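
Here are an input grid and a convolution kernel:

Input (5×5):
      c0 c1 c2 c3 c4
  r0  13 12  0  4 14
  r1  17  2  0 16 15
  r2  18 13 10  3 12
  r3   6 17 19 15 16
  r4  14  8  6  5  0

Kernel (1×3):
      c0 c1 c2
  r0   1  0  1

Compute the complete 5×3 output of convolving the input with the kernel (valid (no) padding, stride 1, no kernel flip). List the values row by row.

Output[0,0]: The receptive field on the input at this output position is [13 12 0]. Elementwise product with the kernel and sum: 13·1 + 0·1.

13 16 14
17 18 15
28 16 22
25 32 35
20 13 6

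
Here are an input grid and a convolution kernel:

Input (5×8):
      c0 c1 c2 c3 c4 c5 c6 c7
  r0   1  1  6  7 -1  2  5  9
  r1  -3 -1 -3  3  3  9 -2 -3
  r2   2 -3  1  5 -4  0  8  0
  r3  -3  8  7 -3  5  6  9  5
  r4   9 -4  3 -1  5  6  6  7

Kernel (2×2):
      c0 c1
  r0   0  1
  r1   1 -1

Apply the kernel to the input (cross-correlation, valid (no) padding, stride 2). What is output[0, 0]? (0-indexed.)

The receptive field on the input at this output position is [1 1 / -3 -1]. Elementwise product with the kernel and sum: 1·1 + -3·1 + -1·-1.

-1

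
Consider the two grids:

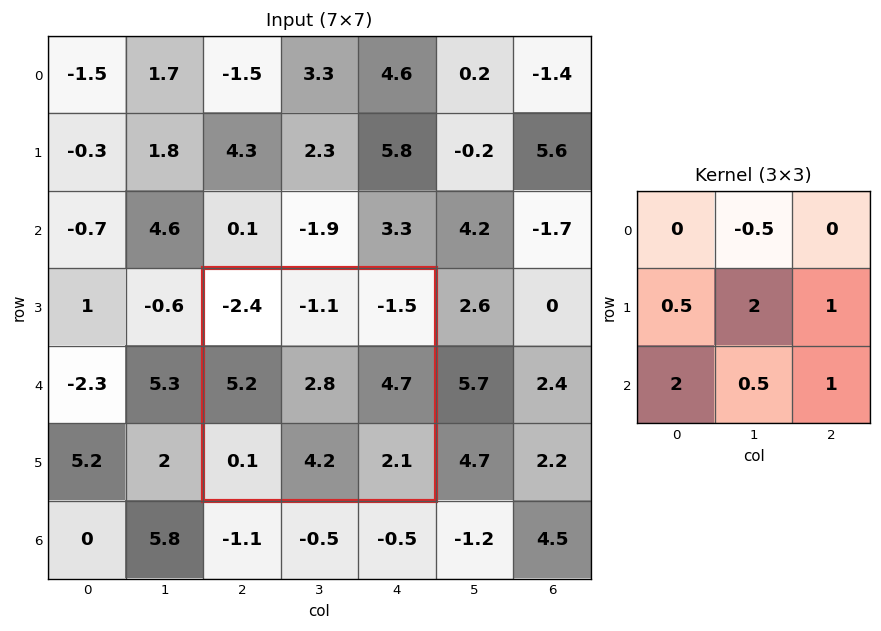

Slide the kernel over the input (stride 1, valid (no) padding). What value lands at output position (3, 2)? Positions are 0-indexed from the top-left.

The receptive field on the input at this output position is [-2.4 -1.1 -1.5 / 5.2 2.8 4.7 / 0.1 4.2 2.1]. Elementwise product with the kernel and sum: -1.1·-0.5 + 5.2·0.5 + 2.8·2 + 4.7·1 + 0.1·2 + 4.2·0.5 + 2.1·1.

17.85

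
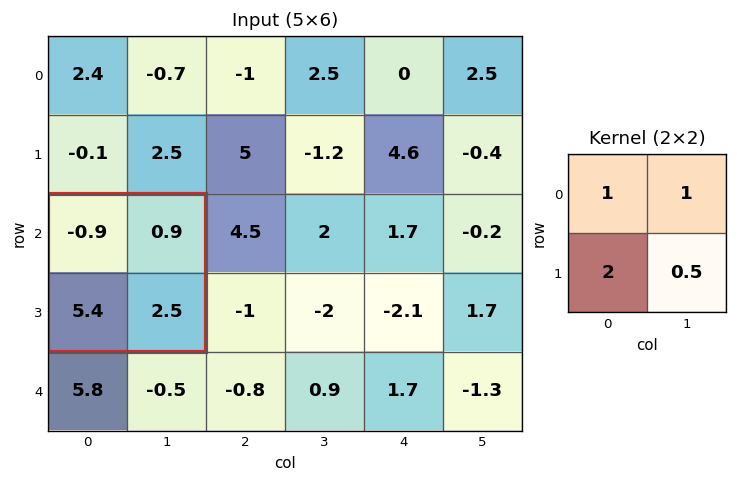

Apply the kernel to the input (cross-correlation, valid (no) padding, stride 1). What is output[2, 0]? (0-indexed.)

12.05

The receptive field on the input at this output position is [-0.9 0.9 / 5.4 2.5]. Elementwise product with the kernel and sum: -0.9·1 + 0.9·1 + 5.4·2 + 2.5·0.5.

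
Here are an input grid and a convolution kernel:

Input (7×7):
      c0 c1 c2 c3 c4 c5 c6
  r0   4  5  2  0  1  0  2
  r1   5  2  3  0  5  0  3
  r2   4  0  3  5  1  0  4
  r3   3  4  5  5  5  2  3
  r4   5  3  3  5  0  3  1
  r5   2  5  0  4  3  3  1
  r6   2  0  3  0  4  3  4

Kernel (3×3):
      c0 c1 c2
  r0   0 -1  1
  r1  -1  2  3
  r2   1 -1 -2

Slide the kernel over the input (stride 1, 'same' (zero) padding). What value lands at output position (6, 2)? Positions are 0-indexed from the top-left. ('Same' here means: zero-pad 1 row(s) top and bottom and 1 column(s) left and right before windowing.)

The receptive field on the zero-padded input at this output position is [5 0 4 / 0 3 0 / 0 0 0]. Elementwise product with the kernel and sum: 0·-1 + 4·1 + 0·-1 + 3·2 + 0·3 + 0·1 + 0·-1 + 0·-2.

10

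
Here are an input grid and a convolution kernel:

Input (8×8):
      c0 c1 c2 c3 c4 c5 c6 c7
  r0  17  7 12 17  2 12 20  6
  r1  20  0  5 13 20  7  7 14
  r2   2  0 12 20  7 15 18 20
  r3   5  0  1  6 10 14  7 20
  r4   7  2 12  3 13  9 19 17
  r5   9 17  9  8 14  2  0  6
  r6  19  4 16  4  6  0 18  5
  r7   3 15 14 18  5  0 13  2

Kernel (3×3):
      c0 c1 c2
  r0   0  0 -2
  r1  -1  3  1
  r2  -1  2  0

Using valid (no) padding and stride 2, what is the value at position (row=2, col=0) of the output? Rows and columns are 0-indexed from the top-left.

The receptive field on the input at this output position is [7 2 12 / 9 17 9 / 19 4 16]. Elementwise product with the kernel and sum: 12·-2 + 9·-1 + 17·3 + 9·1 + 19·-1 + 4·2.

16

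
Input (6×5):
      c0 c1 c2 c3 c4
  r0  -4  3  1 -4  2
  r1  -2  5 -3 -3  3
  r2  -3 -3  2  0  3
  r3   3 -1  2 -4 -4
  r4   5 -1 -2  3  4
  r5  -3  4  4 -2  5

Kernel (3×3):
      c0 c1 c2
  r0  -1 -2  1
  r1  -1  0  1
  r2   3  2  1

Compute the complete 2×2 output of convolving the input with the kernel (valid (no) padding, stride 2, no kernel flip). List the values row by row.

Output[0,0]: The receptive field on the input at this output position is [-4 3 1 / -2 5 -3 / -3 -3 2]. Elementwise product with the kernel and sum: -4·-1 + 3·-2 + 1·1 + -2·-1 + -3·1 + -3·3 + -3·2 + 2·1.
Output[0,1]: The receptive field on the input at this output position is [1 -4 2 / -3 -3 3 / 2 0 3]. Elementwise product with the kernel and sum: 1·-1 + -4·-2 + 2·1 + -3·-1 + 3·1 + 2·3 + 0·2 + 3·1.

-15 24
21 -1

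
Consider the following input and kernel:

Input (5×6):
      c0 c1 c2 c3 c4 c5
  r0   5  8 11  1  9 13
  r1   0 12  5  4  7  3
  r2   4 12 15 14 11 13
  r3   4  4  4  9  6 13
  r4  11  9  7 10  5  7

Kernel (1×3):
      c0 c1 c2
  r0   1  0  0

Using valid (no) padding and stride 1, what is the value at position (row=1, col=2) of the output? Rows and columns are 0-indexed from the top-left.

5

The receptive field on the input at this output position is [5 4 7]. Elementwise product with the kernel and sum: 5·1.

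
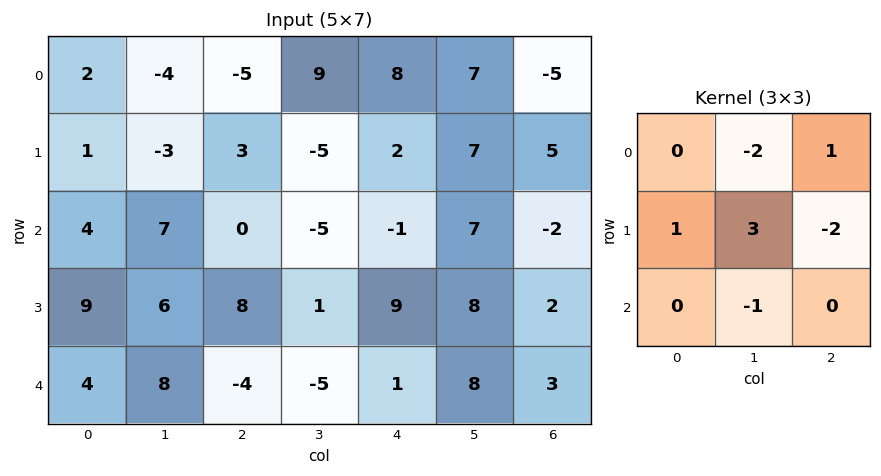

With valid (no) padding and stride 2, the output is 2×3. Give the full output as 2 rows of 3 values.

Output[0,0]: The receptive field on the input at this output position is [2 -4 -5 / 1 -3 3 / 4 7 0]. Elementwise product with the kernel and sum: -4·-2 + -5·1 + 1·1 + -3·3 + 3·-2 + 7·-1.
Output[0,1]: The receptive field on the input at this output position is [-5 9 8 / 3 -5 2 / 0 -5 -1]. Elementwise product with the kernel and sum: 9·-2 + 8·1 + 3·1 + -5·3 + 2·-2 + -5·-1.

-18 -21 -13
-11 7 5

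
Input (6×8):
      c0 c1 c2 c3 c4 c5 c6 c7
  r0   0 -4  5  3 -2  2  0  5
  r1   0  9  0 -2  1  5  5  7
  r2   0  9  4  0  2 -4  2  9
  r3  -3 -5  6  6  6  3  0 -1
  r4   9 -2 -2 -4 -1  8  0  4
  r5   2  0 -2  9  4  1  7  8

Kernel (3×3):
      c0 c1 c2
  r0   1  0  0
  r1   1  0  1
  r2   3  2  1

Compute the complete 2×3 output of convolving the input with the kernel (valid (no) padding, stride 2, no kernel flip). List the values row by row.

22 20 4
24 1 21

Output[0,0]: The receptive field on the input at this output position is [0 -4 5 / 0 9 0 / 0 9 4]. Elementwise product with the kernel and sum: 0·1 + 0·1 + 0·1 + 0·3 + 9·2 + 4·1.
Output[0,1]: The receptive field on the input at this output position is [5 3 -2 / 0 -2 1 / 4 0 2]. Elementwise product with the kernel and sum: 5·1 + 0·1 + 1·1 + 4·3 + 0·2 + 2·1.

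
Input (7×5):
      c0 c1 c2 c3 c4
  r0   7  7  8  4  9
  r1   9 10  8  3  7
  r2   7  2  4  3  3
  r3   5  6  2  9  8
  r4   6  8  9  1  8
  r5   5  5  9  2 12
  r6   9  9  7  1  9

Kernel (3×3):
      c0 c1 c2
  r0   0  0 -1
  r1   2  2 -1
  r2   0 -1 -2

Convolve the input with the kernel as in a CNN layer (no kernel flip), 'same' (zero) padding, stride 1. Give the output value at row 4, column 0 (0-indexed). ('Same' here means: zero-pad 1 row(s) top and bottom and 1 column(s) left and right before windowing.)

-17

The receptive field on the zero-padded input at this output position is [0 5 6 / 0 6 8 / 0 5 5]. Elementwise product with the kernel and sum: 6·-1 + 0·2 + 6·2 + 8·-1 + 5·-1 + 5·-2.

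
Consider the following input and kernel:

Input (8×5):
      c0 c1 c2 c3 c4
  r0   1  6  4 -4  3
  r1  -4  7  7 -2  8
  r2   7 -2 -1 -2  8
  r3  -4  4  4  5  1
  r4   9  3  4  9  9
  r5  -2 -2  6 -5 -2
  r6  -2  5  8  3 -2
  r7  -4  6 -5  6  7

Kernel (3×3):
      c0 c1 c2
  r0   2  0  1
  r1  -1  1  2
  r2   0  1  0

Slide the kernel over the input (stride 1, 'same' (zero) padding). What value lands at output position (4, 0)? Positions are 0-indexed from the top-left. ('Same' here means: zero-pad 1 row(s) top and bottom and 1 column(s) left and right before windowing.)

The receptive field on the zero-padded input at this output position is [0 -4 4 / 0 9 3 / 0 -2 -2]. Elementwise product with the kernel and sum: 0·2 + 4·1 + 0·-1 + 9·1 + 3·2 + -2·1.

17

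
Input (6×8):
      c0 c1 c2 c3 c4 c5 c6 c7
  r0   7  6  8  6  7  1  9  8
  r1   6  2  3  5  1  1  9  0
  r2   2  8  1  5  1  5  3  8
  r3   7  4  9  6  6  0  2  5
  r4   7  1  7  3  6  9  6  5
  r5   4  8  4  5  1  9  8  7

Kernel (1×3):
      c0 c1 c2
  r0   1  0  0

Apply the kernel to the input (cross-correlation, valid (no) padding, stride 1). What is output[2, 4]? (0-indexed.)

The receptive field on the input at this output position is [1 5 3]. Elementwise product with the kernel and sum: 1·1.

1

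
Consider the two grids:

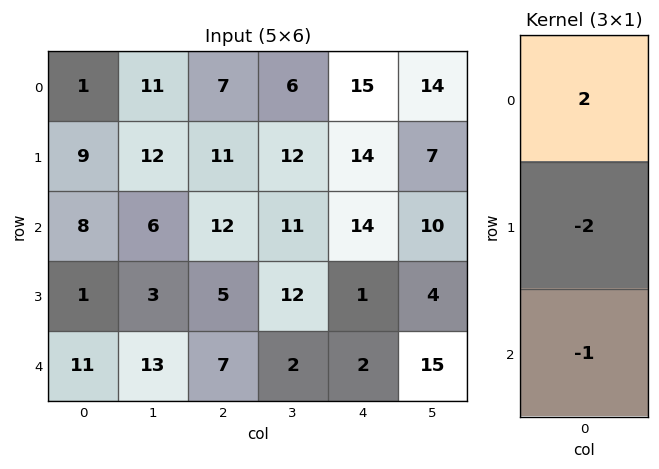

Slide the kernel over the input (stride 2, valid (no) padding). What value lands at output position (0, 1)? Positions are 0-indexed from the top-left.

-20

The receptive field on the input at this output position is [7 / 11 / 12]. Elementwise product with the kernel and sum: 7·2 + 11·-2 + 12·-1.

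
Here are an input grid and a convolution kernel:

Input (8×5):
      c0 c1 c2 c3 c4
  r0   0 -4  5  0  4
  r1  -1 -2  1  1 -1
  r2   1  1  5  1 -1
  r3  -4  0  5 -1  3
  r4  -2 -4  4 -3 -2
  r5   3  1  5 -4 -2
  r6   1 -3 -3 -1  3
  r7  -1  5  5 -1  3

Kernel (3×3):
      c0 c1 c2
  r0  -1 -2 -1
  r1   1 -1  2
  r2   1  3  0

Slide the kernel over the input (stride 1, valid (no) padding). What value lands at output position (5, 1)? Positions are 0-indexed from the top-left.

11

The receptive field on the input at this output position is [1 5 -4 / -3 -3 -1 / 5 5 -1]. Elementwise product with the kernel and sum: 1·-1 + 5·-2 + -4·-1 + -3·1 + -3·-1 + -1·2 + 5·1 + 5·3.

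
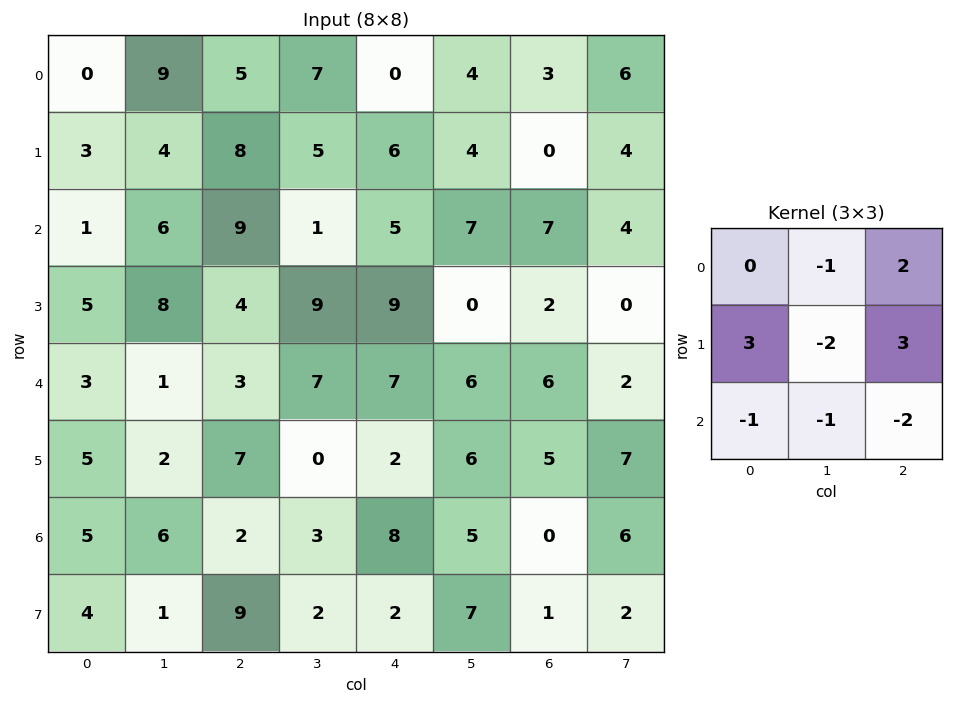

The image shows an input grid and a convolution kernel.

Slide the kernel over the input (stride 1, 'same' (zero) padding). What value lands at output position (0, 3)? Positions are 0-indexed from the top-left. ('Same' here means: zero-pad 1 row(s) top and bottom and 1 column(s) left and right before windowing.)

-24

The receptive field on the zero-padded input at this output position is [0 0 0 / 5 7 0 / 8 5 6]. Elementwise product with the kernel and sum: 0·-1 + 0·2 + 5·3 + 7·-2 + 0·3 + 8·-1 + 5·-1 + 6·-2.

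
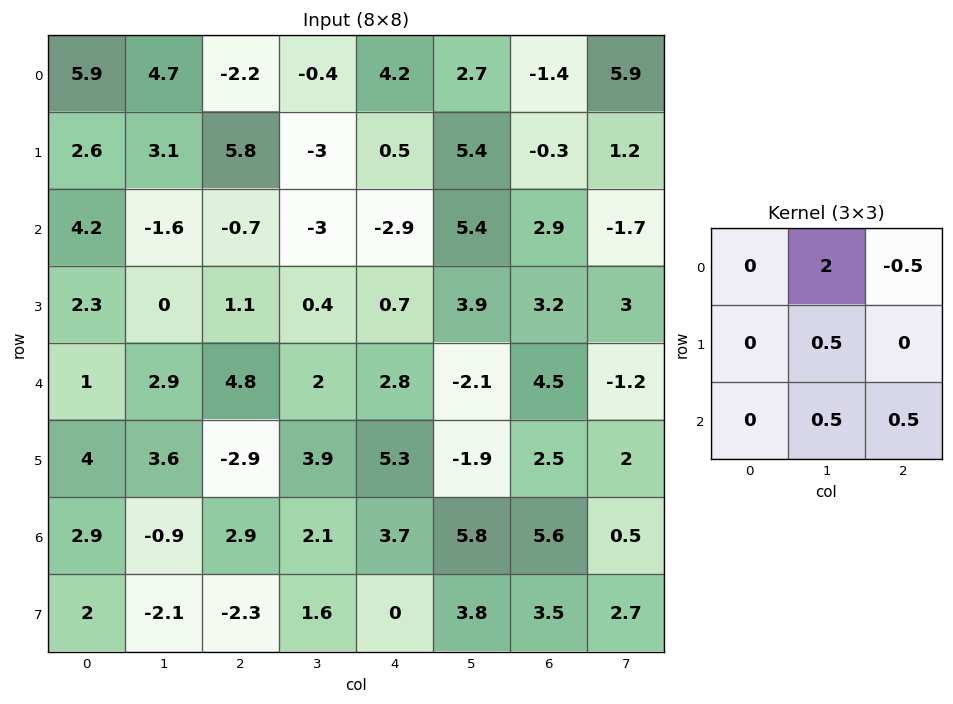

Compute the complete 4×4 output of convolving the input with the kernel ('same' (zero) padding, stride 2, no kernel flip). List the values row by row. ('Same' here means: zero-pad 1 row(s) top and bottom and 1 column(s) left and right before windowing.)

Output[0,0]: The receptive field on the zero-padded input at this output position is [0 0 0 / 0 5.9 4.7 / 0 2.6 3.1]. Elementwise product with the kernel and sum: 0·2 + 0·-0.5 + 5.9·0.5 + 2.6·0.5 + 3.1·0.5.
Output[0,1]: The receptive field on the zero-padded input at this output position is [0 0 0 / 4.7 -2.2 -0.4 / 3.1 5.8 -3]. Elementwise product with the kernel and sum: 0·2 + 0·-0.5 + -2.2·0.5 + 5.8·0.5 + -3·0.5.

5.8 0.3 5.05 -0.25
6.9 13.5 -0.85 3.35
8.9 4.9 2.55 9.4
7.6 -6.65 15.3 9.9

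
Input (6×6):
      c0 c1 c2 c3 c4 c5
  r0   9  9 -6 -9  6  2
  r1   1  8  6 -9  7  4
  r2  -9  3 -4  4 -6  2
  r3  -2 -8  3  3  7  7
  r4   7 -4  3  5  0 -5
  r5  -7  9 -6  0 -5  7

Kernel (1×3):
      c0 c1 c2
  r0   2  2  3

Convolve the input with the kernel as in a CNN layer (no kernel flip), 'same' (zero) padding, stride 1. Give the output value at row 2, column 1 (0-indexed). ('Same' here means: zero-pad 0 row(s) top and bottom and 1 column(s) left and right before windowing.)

-24

The receptive field on the zero-padded input at this output position is [-9 3 -4]. Elementwise product with the kernel and sum: -9·2 + 3·2 + -4·3.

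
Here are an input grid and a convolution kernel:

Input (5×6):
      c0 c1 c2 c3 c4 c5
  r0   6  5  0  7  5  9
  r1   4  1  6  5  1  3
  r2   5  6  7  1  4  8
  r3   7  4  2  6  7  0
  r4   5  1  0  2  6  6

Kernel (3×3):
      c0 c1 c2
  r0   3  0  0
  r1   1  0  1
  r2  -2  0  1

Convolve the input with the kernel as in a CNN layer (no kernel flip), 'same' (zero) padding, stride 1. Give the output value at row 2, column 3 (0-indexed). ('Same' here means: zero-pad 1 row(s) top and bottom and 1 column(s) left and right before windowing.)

32

The receptive field on the zero-padded input at this output position is [6 5 1 / 7 1 4 / 2 6 7]. Elementwise product with the kernel and sum: 6·3 + 7·1 + 4·1 + 2·-2 + 7·1.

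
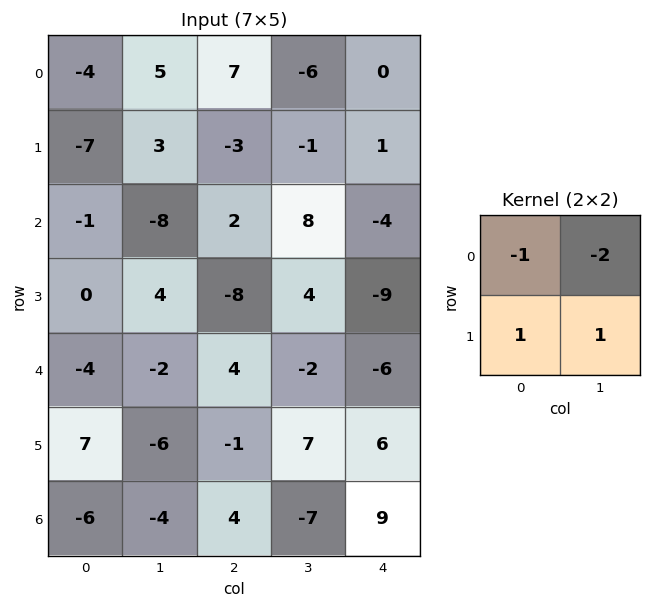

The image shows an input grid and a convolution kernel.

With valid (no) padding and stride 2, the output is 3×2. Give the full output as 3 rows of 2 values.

Output[0,0]: The receptive field on the input at this output position is [-4 5 / -7 3]. Elementwise product with the kernel and sum: -4·-1 + 5·-2 + -7·1 + 3·1.
Output[0,1]: The receptive field on the input at this output position is [7 -6 / -3 -1]. Elementwise product with the kernel and sum: 7·-1 + -6·-2 + -3·1 + -1·1.

-10 1
21 -22
9 6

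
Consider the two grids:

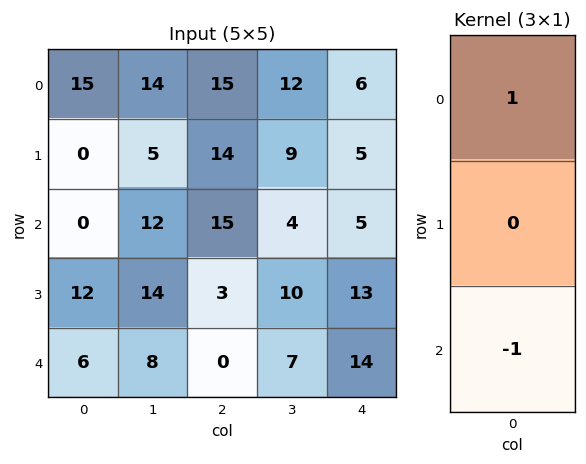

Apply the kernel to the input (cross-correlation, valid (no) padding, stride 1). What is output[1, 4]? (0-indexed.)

-8

The receptive field on the input at this output position is [5 / 5 / 13]. Elementwise product with the kernel and sum: 5·1 + 13·-1.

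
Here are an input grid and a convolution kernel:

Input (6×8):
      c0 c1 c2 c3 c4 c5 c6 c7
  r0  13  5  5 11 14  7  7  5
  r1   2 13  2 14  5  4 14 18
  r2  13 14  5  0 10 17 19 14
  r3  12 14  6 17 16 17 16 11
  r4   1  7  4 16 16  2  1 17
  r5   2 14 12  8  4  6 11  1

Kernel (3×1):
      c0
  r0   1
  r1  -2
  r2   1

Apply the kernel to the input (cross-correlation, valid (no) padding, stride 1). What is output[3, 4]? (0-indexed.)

-12

The receptive field on the input at this output position is [16 / 16 / 4]. Elementwise product with the kernel and sum: 16·1 + 16·-2 + 4·1.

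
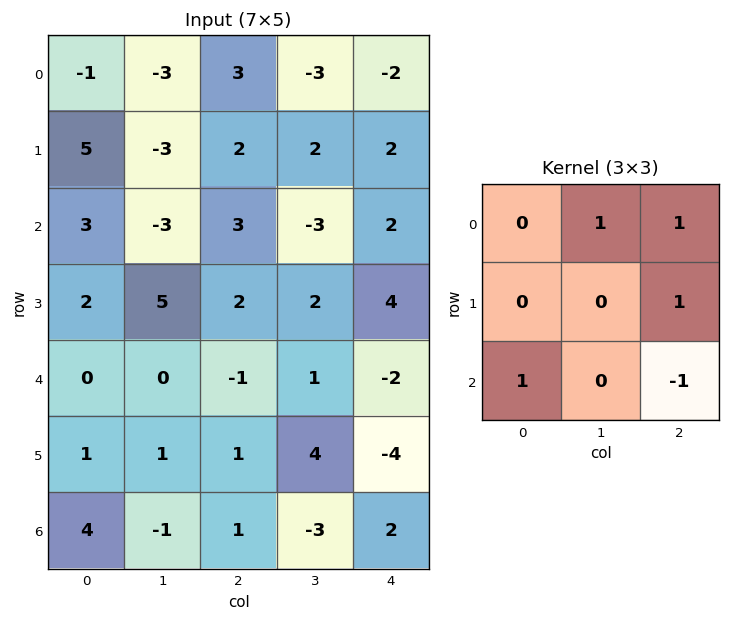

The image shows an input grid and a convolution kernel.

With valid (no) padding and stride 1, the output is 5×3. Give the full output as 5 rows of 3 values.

Output[0,0]: The receptive field on the input at this output position is [-1 -3 3 / 5 -3 2 / 3 -3 3]. Elementwise product with the kernel and sum: -3·1 + 3·1 + 2·1 + 3·1 + 3·-1.
Output[0,1]: The receptive field on the input at this output position is [-3 3 -3 / -3 2 2 / -3 3 -3]. Elementwise product with the kernel and sum: 3·1 + -3·1 + 2·1 + -3·1 + -3·-1.

2 2 -2
2 4 4
3 1 4
6 2 9
3 6 -6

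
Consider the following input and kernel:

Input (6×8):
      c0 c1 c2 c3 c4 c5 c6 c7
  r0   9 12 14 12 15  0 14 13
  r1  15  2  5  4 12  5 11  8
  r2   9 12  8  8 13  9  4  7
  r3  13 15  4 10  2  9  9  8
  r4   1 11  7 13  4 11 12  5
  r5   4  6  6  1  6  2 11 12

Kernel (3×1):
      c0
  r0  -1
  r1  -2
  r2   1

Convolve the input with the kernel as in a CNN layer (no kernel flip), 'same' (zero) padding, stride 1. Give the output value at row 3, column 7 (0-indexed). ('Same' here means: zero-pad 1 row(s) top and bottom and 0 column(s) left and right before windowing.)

The receptive field on the zero-padded input at this output position is [7 / 8 / 5]. Elementwise product with the kernel and sum: 7·-1 + 8·-2 + 5·1.

-18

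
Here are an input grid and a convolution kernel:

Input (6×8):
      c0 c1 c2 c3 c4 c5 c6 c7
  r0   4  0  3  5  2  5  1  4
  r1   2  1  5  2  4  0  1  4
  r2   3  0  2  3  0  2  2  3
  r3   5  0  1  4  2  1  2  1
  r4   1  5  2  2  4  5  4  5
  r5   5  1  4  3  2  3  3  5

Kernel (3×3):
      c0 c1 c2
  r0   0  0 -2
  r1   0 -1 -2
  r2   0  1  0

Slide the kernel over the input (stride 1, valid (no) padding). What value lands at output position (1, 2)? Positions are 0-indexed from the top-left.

The receptive field on the input at this output position is [5 2 4 / 2 3 0 / 1 4 2]. Elementwise product with the kernel and sum: 4·-2 + 3·-1 + 0·-2 + 4·1.

-7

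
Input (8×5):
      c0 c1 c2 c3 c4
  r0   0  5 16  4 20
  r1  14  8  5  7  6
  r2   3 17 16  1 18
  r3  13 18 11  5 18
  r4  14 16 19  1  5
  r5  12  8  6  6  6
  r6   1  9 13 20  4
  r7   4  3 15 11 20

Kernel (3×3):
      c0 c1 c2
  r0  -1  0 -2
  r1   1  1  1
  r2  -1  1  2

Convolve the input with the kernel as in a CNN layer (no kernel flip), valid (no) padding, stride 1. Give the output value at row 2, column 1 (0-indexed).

20

The receptive field on the input at this output position is [17 16 1 / 18 11 5 / 16 19 1]. Elementwise product with the kernel and sum: 17·-1 + 1·-2 + 18·1 + 11·1 + 5·1 + 16·-1 + 19·1 + 1·2.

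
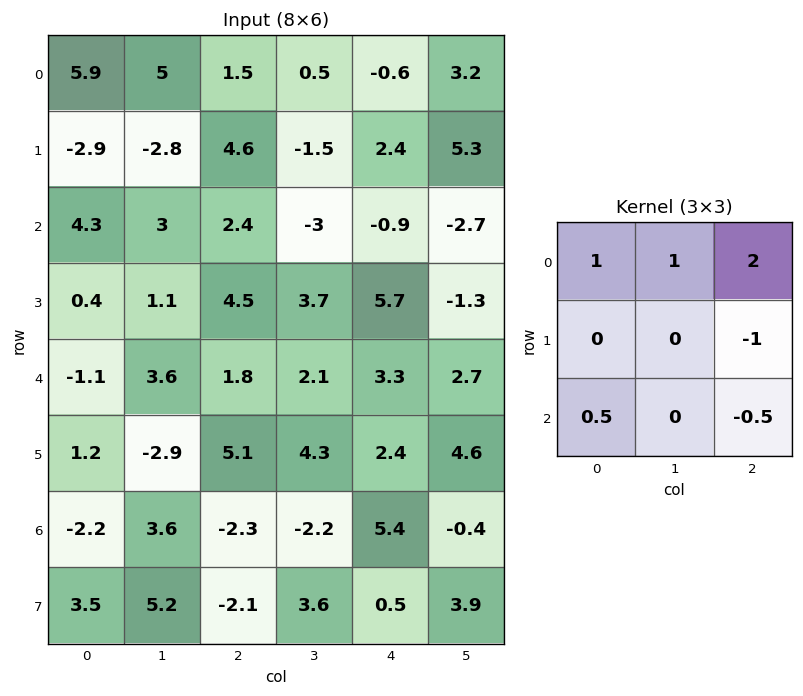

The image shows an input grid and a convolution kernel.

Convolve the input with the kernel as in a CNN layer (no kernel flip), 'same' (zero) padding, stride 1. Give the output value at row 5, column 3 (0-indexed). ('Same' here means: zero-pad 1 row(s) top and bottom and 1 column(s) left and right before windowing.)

The receptive field on the zero-padded input at this output position is [1.8 2.1 3.3 / 5.1 4.3 2.4 / -2.3 -2.2 5.4]. Elementwise product with the kernel and sum: 1.8·1 + 2.1·1 + 3.3·2 + 2.4·-1 + -2.3·0.5 + 5.4·-0.5.

4.25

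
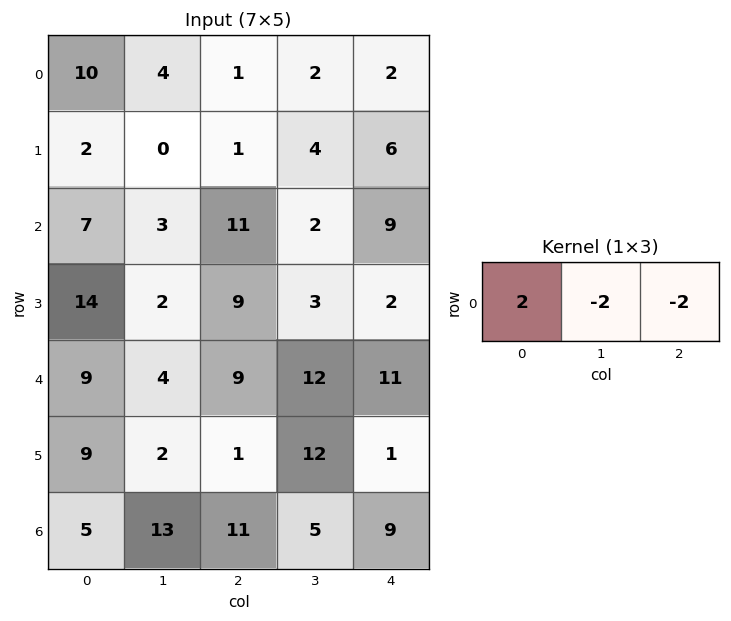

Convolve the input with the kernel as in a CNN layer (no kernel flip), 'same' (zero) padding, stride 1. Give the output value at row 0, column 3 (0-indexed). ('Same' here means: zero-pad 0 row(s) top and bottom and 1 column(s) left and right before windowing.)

-6

The receptive field on the zero-padded input at this output position is [1 2 2]. Elementwise product with the kernel and sum: 1·2 + 2·-2 + 2·-2.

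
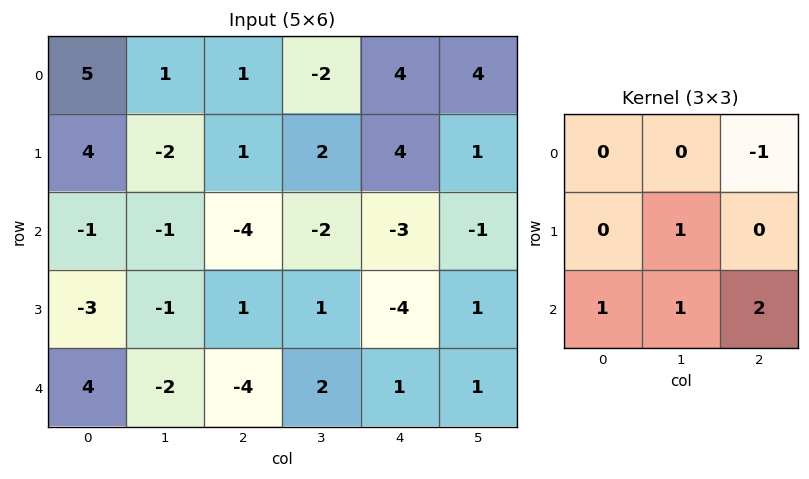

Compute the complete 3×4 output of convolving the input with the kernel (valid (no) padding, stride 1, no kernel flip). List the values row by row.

Output[0,0]: The receptive field on the input at this output position is [5 1 1 / 4 -2 1 / -1 -1 -4]. Elementwise product with the kernel and sum: 1·-1 + -2·1 + -1·1 + -1·1 + -4·2.

-13 -6 -14 -7
-4 -4 -12 -5
-3 1 4 2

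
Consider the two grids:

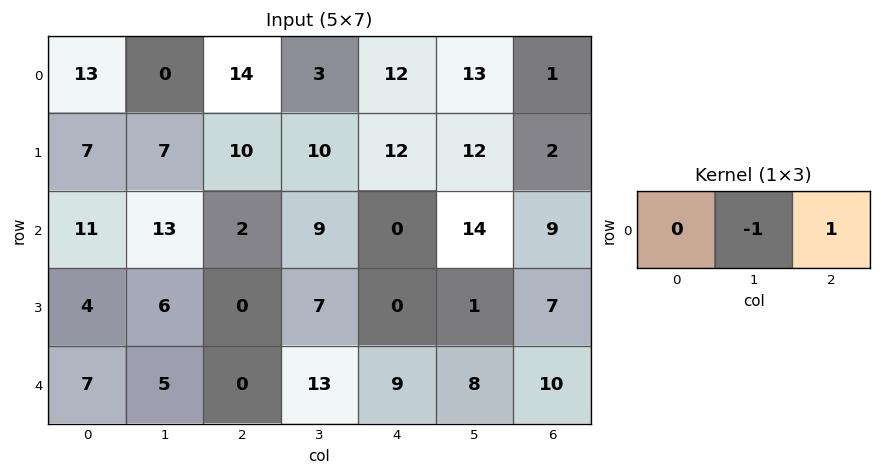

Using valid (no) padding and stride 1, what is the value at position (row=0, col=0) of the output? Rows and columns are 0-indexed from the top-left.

The receptive field on the input at this output position is [13 0 14]. Elementwise product with the kernel and sum: 0·-1 + 14·1.

14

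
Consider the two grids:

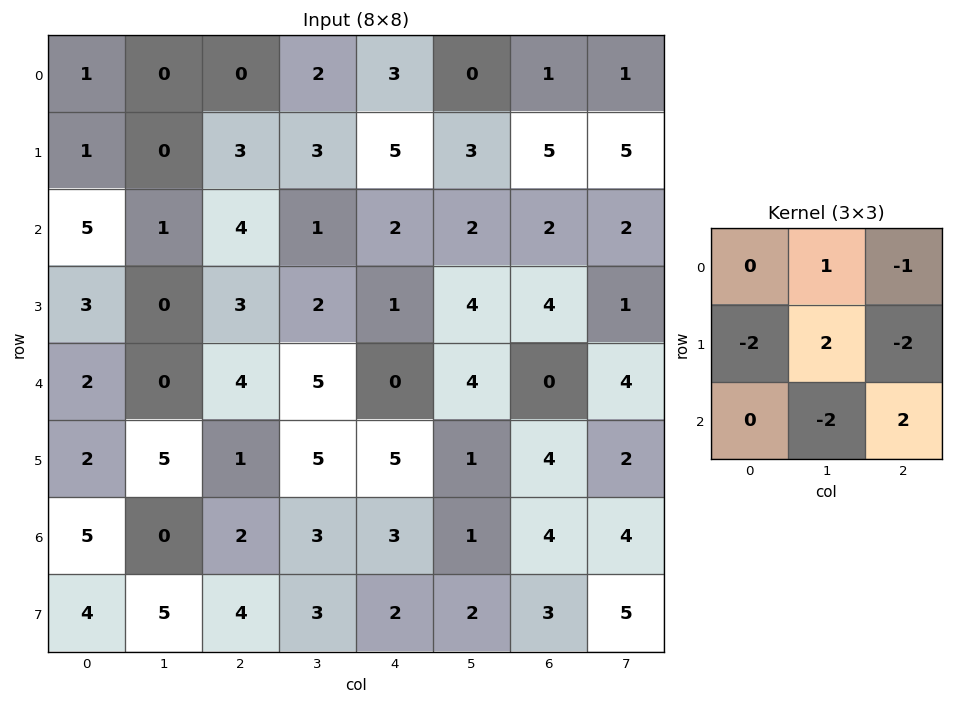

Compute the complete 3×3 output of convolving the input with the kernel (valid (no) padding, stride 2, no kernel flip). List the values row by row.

-2 -9 -15
-7 -15 -10
4 3 -6

Output[0,0]: The receptive field on the input at this output position is [1 0 0 / 1 0 3 / 5 1 4]. Elementwise product with the kernel and sum: 0·1 + 0·-1 + 1·-2 + 0·2 + 3·-2 + 1·-2 + 4·2.
Output[0,1]: The receptive field on the input at this output position is [0 2 3 / 3 3 5 / 4 1 2]. Elementwise product with the kernel and sum: 2·1 + 3·-1 + 3·-2 + 3·2 + 5·-2 + 1·-2 + 2·2.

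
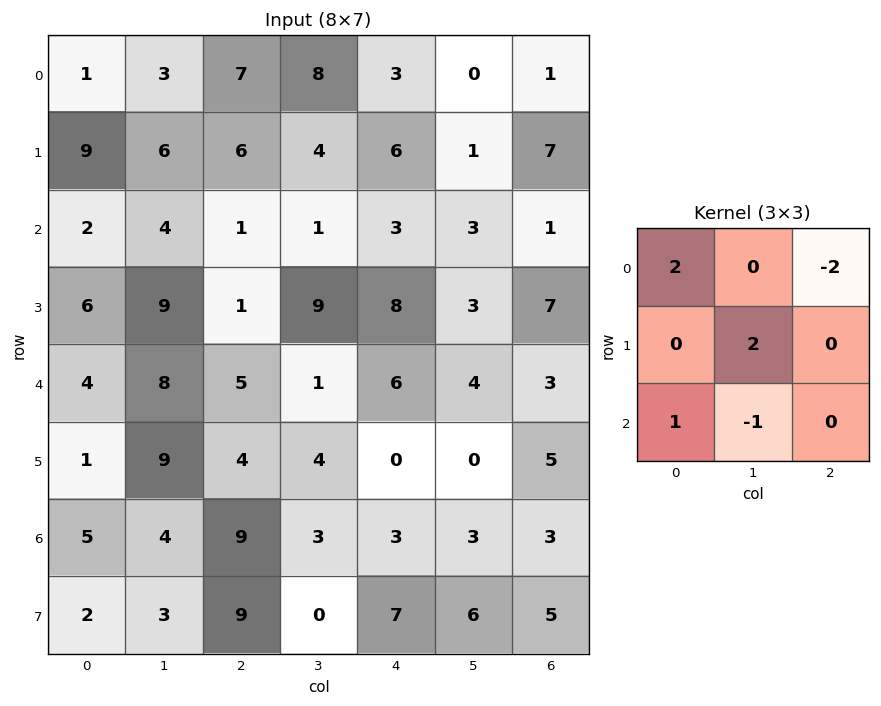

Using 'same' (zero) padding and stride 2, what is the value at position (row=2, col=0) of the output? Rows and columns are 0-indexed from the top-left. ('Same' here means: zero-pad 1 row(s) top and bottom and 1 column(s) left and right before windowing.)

-11

The receptive field on the zero-padded input at this output position is [0 6 9 / 0 4 8 / 0 1 9]. Elementwise product with the kernel and sum: 0·2 + 9·-2 + 4·2 + 0·1 + 1·-1.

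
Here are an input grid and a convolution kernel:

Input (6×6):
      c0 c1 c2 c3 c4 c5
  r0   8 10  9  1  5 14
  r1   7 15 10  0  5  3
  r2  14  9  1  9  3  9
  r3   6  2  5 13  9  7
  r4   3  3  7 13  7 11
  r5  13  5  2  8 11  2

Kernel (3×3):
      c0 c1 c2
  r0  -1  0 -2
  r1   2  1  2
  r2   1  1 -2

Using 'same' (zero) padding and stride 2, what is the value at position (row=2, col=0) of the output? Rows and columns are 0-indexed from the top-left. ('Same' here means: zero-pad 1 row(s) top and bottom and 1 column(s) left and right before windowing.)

8

The receptive field on the zero-padded input at this output position is [0 6 2 / 0 3 3 / 0 13 5]. Elementwise product with the kernel and sum: 0·-1 + 2·-2 + 0·2 + 3·1 + 3·2 + 0·1 + 13·1 + 5·-2.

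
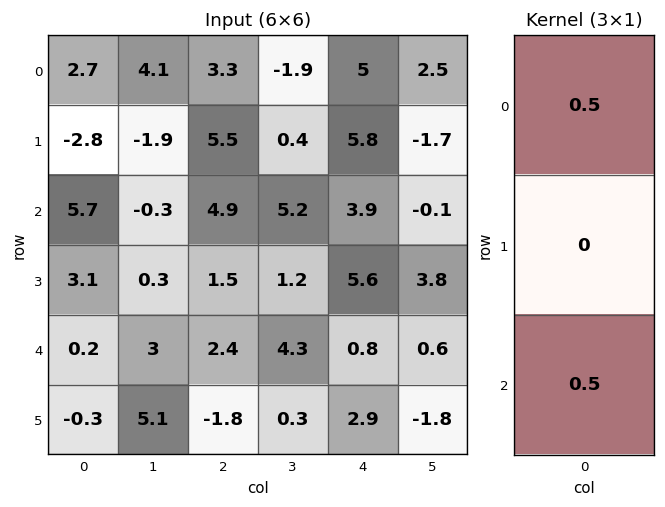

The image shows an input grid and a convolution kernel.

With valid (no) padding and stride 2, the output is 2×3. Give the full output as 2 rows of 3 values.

Output[0,0]: The receptive field on the input at this output position is [2.7 / -2.8 / 5.7]. Elementwise product with the kernel and sum: 2.7·0.5 + 5.7·0.5.
Output[0,1]: The receptive field on the input at this output position is [3.3 / 5.5 / 4.9]. Elementwise product with the kernel and sum: 3.3·0.5 + 4.9·0.5.

4.2 4.1 4.45
2.95 3.65 2.35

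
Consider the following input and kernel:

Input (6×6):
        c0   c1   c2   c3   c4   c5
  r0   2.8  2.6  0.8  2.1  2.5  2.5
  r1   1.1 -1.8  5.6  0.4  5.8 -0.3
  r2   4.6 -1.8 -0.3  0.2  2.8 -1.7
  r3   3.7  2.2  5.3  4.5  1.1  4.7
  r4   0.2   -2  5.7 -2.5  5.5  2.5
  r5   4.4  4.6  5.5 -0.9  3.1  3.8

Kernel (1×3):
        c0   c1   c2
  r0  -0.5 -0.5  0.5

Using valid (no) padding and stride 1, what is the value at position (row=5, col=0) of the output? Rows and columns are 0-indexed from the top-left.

The receptive field on the input at this output position is [4.4 4.6 5.5]. Elementwise product with the kernel and sum: 4.4·-0.5 + 4.6·-0.5 + 5.5·0.5.

-1.75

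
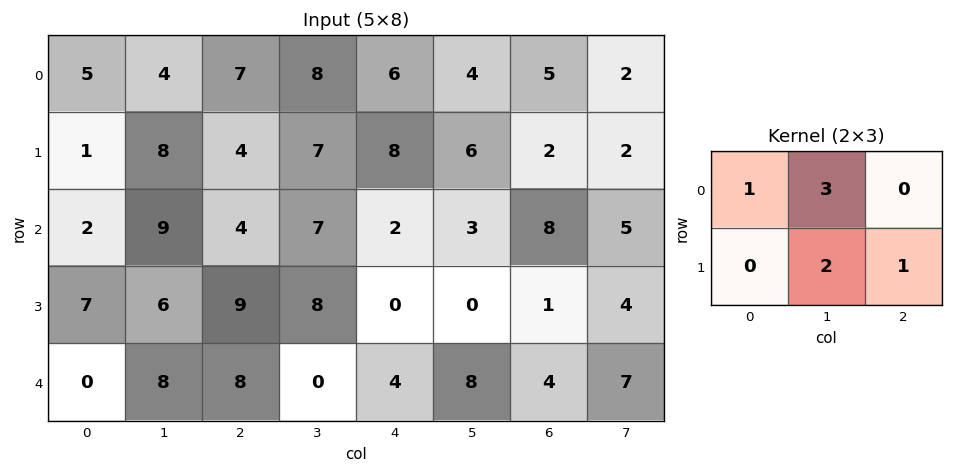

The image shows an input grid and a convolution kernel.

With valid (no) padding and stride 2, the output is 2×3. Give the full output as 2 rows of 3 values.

37 53 32
50 41 12

Output[0,0]: The receptive field on the input at this output position is [5 4 7 / 1 8 4]. Elementwise product with the kernel and sum: 5·1 + 4·3 + 8·2 + 4·1.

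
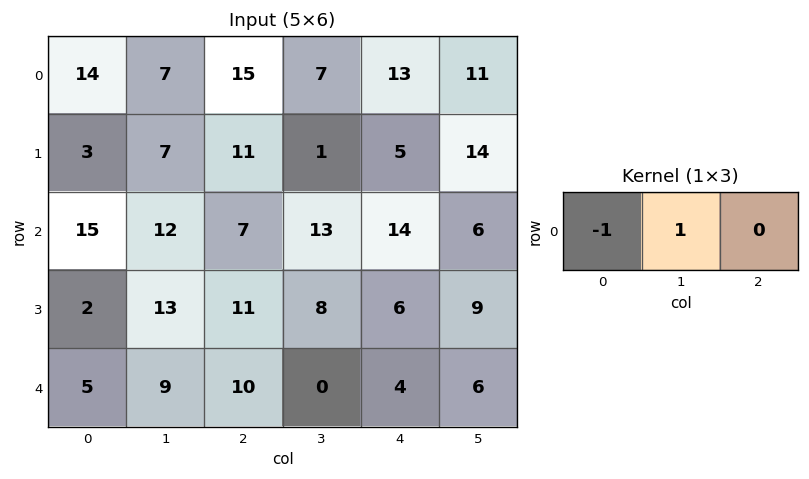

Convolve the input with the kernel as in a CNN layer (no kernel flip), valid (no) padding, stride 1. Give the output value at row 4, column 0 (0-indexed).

4

The receptive field on the input at this output position is [5 9 10]. Elementwise product with the kernel and sum: 5·-1 + 9·1.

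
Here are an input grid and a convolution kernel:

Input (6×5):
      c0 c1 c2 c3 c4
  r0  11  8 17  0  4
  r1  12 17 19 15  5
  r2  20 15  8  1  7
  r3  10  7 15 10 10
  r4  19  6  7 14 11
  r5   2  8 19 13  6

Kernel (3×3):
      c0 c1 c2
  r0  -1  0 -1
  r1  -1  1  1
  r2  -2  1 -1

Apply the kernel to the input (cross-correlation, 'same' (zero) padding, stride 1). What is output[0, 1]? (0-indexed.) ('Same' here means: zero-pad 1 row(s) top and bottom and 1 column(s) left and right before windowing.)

The receptive field on the zero-padded input at this output position is [0 0 0 / 11 8 17 / 12 17 19]. Elementwise product with the kernel and sum: 0·-1 + 0·-1 + 11·-1 + 8·1 + 17·1 + 12·-2 + 17·1 + 19·-1.

-12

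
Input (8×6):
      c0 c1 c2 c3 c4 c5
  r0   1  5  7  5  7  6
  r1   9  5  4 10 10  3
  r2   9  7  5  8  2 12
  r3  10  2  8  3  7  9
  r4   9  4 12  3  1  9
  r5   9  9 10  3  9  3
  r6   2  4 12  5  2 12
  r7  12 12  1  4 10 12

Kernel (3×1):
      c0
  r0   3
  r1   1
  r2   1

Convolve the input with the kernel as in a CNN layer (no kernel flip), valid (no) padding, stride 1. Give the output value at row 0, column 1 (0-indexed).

27

The receptive field on the input at this output position is [5 / 5 / 7]. Elementwise product with the kernel and sum: 5·3 + 5·1 + 7·1.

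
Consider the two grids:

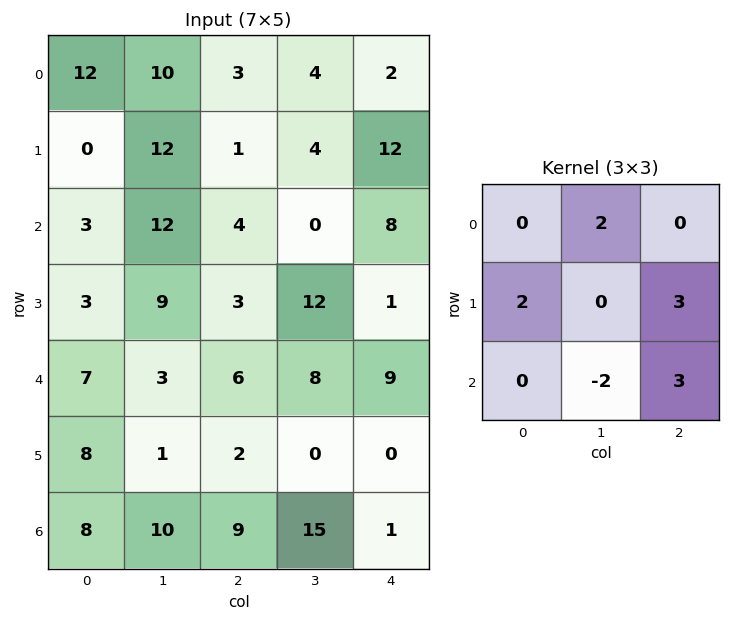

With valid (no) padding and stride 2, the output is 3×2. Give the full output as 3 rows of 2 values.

11 70
51 20
35 -7

Output[0,0]: The receptive field on the input at this output position is [12 10 3 / 0 12 1 / 3 12 4]. Elementwise product with the kernel and sum: 10·2 + 0·2 + 1·3 + 12·-2 + 4·3.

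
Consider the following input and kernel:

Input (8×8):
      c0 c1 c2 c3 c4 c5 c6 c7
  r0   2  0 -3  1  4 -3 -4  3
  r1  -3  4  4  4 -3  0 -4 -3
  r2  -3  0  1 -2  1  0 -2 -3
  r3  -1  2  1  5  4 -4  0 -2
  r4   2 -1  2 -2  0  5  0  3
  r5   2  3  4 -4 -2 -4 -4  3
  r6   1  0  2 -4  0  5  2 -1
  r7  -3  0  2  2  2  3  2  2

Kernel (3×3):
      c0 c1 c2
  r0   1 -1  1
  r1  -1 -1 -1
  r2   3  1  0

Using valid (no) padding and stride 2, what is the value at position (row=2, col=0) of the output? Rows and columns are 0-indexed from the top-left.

-1

The receptive field on the input at this output position is [2 -1 2 / 2 3 4 / 1 0 2]. Elementwise product with the kernel and sum: 2·1 + -1·-1 + 2·1 + 2·-1 + 3·-1 + 4·-1 + 1·3 + 0·1.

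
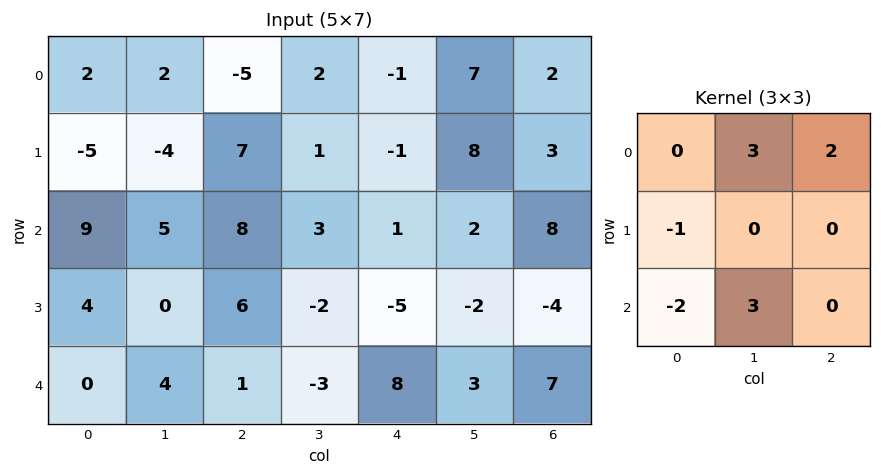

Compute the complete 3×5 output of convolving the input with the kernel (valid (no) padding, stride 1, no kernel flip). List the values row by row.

Output[0,0]: The receptive field on the input at this output position is [2 2 -5 / -5 -4 7 / 9 5 8]. Elementwise product with the kernel and sum: 2·3 + -5·2 + -5·-1 + 9·-2 + 5·3.

-2 7 -10 7 30
-15 36 -25 -1 33
39 25 -6 39 20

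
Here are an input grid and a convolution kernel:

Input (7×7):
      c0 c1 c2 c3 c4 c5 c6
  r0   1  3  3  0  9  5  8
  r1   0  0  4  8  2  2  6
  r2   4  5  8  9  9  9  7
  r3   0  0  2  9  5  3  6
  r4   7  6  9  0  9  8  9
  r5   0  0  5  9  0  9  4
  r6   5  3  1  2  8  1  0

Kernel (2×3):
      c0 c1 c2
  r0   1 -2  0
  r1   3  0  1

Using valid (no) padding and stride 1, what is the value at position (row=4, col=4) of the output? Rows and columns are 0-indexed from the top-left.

The receptive field on the input at this output position is [9 8 9 / 0 9 4]. Elementwise product with the kernel and sum: 9·1 + 8·-2 + 0·3 + 4·1.

-3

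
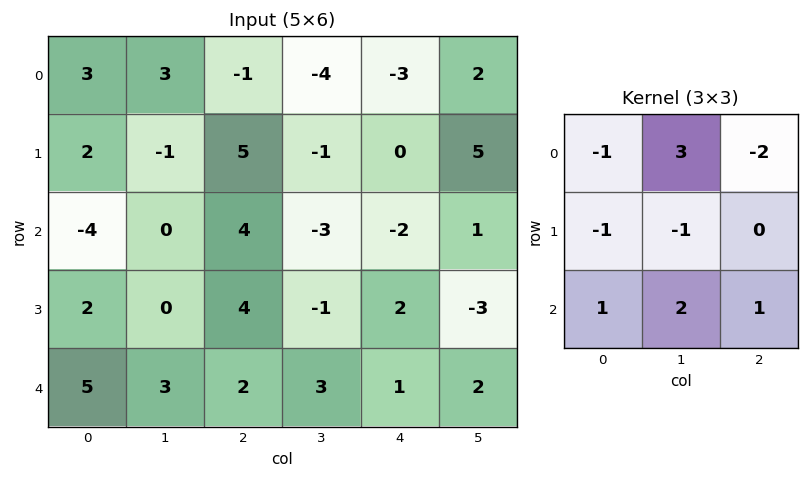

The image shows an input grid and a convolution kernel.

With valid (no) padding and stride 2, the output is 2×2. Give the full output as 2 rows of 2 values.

Output[0,0]: The receptive field on the input at this output position is [3 3 -1 / 2 -1 5 / -4 0 4]. Elementwise product with the kernel and sum: 3·-1 + 3·3 + -1·-2 + 2·-1 + -1·-1 + -4·1 + 0·2 + 4·1.

7 -13
7 -3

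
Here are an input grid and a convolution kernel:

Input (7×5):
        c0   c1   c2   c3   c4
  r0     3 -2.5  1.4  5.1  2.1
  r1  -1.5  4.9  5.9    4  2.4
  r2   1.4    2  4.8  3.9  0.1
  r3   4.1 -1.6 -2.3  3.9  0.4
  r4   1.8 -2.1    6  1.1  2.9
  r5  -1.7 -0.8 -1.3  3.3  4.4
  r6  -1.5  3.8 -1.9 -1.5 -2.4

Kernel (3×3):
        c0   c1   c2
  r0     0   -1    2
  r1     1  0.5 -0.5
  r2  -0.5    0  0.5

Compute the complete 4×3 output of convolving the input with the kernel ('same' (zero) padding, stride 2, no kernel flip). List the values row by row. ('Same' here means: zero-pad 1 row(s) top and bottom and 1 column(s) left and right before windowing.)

Output[0,0]: The receptive field on the zero-padded input at this output position is [0 0 0 / 0 3 -2.5 / 0 -1.5 4.9]. Elementwise product with the kernel and sum: 0·-1 + 0·2 + 0·1 + 3·0.5 + -2.5·-0.5 + 0·-0.5 + 4.9·0.5.

5.2 -4.8 4.15
10.2 7.3 -0.4
-5.75 12.5 0.5
-2.55 11.5 -7.1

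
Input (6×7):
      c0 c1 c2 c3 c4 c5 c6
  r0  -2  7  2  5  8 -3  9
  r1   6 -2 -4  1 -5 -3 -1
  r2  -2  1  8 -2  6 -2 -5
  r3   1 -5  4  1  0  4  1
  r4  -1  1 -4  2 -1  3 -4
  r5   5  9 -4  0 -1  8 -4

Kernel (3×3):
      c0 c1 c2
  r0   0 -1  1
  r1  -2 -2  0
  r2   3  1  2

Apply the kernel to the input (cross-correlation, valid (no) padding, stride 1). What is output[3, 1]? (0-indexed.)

26

The receptive field on the input at this output position is [-5 4 1 / 1 -4 2 / 9 -4 0]. Elementwise product with the kernel and sum: 4·-1 + 1·1 + 1·-2 + -4·-2 + 9·3 + -4·1 + 0·2.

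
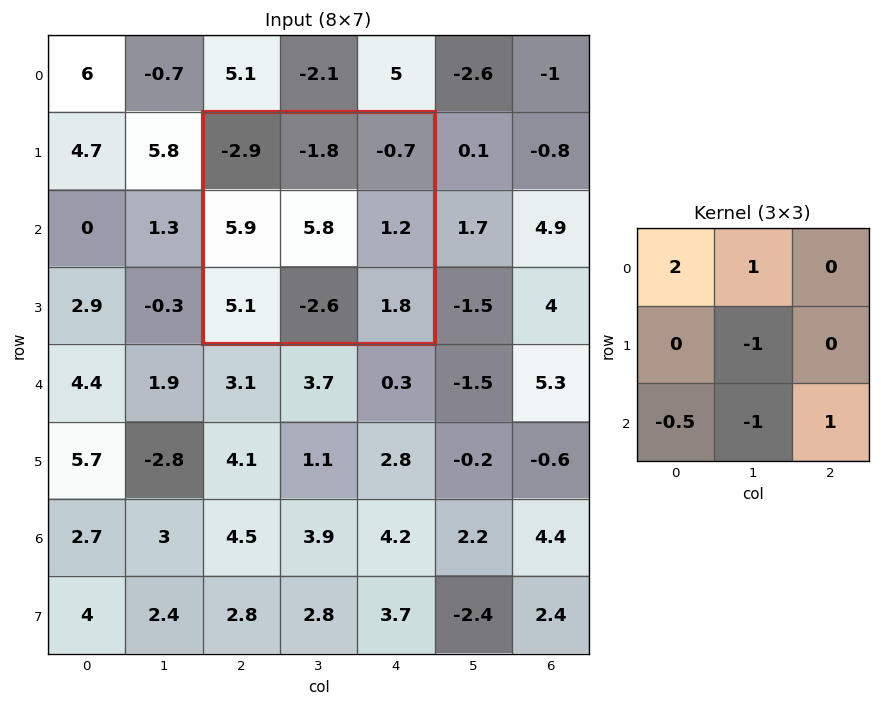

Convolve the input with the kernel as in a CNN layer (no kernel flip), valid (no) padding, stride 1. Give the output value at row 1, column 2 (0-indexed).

The receptive field on the input at this output position is [-2.9 -1.8 -0.7 / 5.9 5.8 1.2 / 5.1 -2.6 1.8]. Elementwise product with the kernel and sum: -2.9·2 + -1.8·1 + 5.8·-1 + 5.1·-0.5 + -2.6·-1 + 1.8·1.

-11.55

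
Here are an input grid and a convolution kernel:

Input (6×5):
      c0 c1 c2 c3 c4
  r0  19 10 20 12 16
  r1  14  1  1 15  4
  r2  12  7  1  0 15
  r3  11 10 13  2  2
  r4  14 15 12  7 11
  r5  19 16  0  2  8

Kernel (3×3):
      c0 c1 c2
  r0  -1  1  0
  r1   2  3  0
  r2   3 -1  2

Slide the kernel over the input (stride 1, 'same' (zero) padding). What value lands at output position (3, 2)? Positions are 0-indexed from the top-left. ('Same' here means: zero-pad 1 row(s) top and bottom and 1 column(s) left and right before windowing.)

100

The receptive field on the zero-padded input at this output position is [7 1 0 / 10 13 2 / 15 12 7]. Elementwise product with the kernel and sum: 7·-1 + 1·1 + 10·2 + 13·3 + 15·3 + 12·-1 + 7·2.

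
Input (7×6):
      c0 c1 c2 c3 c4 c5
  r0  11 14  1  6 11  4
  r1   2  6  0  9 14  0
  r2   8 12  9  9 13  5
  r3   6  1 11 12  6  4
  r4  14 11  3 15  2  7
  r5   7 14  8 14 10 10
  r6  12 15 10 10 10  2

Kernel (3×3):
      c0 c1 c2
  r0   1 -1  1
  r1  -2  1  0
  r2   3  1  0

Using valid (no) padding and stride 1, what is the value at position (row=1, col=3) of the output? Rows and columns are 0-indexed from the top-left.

32

The receptive field on the input at this output position is [9 14 0 / 9 13 5 / 12 6 4]. Elementwise product with the kernel and sum: 9·1 + 14·-1 + 0·1 + 9·-2 + 13·1 + 12·3 + 6·1.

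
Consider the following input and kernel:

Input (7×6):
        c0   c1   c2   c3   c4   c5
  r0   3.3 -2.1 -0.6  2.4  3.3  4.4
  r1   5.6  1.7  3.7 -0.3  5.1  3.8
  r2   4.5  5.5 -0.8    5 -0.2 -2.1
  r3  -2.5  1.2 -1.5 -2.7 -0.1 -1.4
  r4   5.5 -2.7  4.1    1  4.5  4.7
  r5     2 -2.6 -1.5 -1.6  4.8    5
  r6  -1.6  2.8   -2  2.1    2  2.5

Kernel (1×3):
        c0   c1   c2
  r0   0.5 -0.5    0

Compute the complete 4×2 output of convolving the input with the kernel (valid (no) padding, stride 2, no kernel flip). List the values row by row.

2.7 -1.5
-0.5 -2.9
4.1 1.55
-2.2 -2.05

Output[0,0]: The receptive field on the input at this output position is [3.3 -2.1 -0.6]. Elementwise product with the kernel and sum: 3.3·0.5 + -2.1·-0.5.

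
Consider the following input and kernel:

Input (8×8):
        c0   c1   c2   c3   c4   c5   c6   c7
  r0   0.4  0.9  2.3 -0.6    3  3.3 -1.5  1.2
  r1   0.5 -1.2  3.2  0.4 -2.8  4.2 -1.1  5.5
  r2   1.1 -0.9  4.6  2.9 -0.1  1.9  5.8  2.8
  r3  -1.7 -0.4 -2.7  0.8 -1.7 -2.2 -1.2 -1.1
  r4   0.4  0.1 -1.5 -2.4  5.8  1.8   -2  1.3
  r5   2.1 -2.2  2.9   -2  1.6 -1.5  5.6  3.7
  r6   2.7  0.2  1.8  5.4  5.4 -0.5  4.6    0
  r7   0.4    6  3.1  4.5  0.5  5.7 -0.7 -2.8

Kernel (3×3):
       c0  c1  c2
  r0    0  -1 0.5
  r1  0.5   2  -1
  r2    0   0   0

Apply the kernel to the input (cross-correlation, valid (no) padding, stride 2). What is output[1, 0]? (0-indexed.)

4.25

The receptive field on the input at this output position is [1.1 -0.9 4.6 / -1.7 -0.4 -2.7 / 0.4 0.1 -1.5]. Elementwise product with the kernel and sum: -0.9·-1 + 4.6·0.5 + -1.7·0.5 + -0.4·2 + -2.7·-1.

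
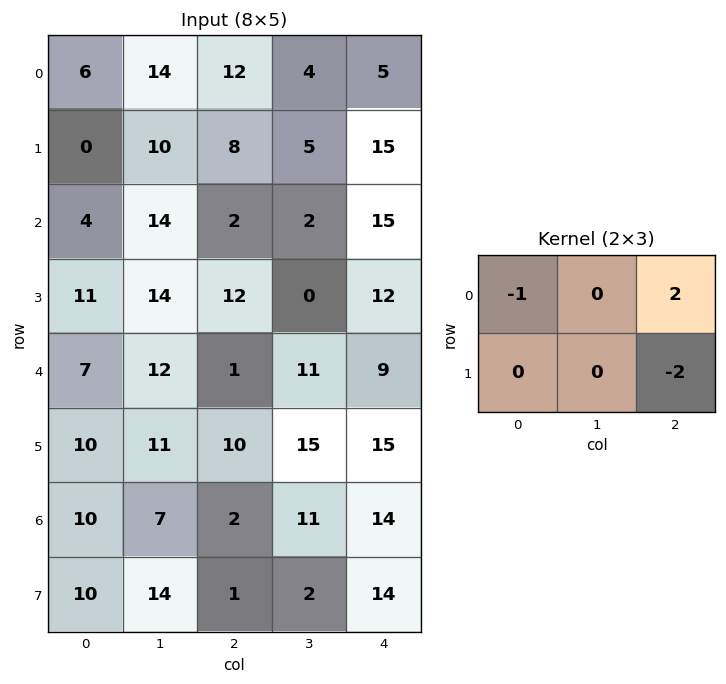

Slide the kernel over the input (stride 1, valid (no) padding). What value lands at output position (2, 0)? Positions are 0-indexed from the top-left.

-24

The receptive field on the input at this output position is [4 14 2 / 11 14 12]. Elementwise product with the kernel and sum: 4·-1 + 2·2 + 12·-2.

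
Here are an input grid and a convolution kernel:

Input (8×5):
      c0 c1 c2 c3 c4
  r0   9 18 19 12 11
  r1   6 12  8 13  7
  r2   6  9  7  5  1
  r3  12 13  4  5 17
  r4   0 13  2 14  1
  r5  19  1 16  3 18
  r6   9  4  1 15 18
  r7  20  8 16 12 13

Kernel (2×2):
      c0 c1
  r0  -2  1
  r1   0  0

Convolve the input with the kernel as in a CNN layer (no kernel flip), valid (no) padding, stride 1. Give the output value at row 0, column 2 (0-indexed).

The receptive field on the input at this output position is [19 12 / 8 13]. Elementwise product with the kernel and sum: 19·-2 + 12·1.

-26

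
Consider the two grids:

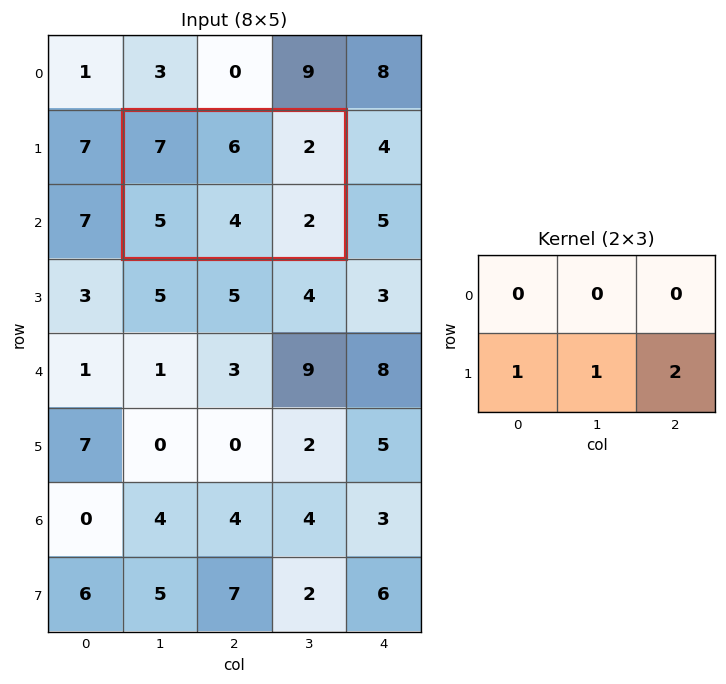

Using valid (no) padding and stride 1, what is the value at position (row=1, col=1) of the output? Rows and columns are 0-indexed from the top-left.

13

The receptive field on the input at this output position is [7 6 2 / 5 4 2]. Elementwise product with the kernel and sum: 5·1 + 4·1 + 2·2.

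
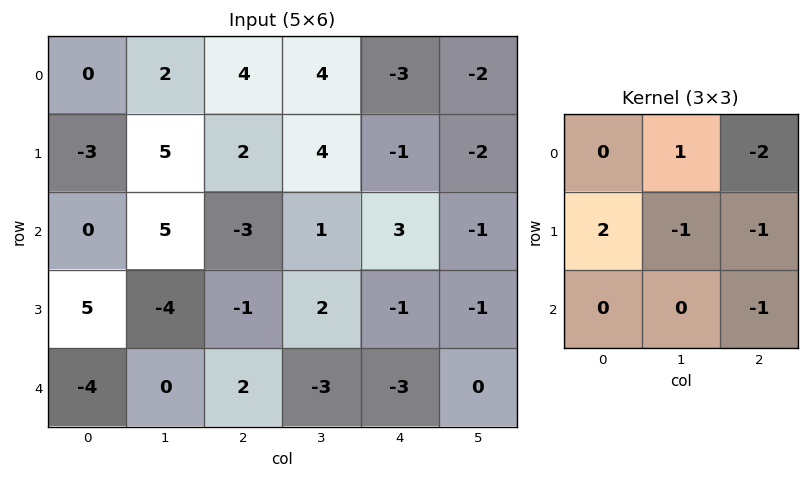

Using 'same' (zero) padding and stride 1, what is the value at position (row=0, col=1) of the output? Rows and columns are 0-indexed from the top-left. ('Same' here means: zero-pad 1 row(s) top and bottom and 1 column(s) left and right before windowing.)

-8

The receptive field on the zero-padded input at this output position is [0 0 0 / 0 2 4 / -3 5 2]. Elementwise product with the kernel and sum: 0·1 + 0·-2 + 0·2 + 2·-1 + 4·-1 + 2·-1.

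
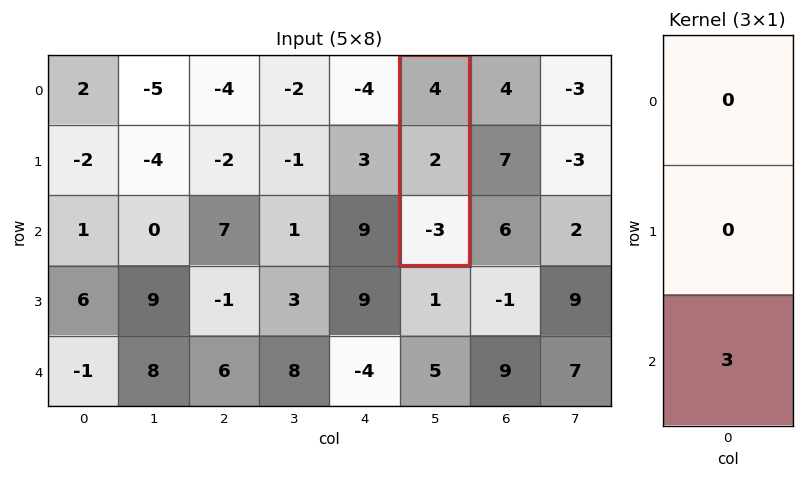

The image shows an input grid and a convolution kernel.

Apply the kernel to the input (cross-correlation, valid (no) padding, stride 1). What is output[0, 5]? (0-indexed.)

The receptive field on the input at this output position is [4 / 2 / -3]. Elementwise product with the kernel and sum: -3·3.

-9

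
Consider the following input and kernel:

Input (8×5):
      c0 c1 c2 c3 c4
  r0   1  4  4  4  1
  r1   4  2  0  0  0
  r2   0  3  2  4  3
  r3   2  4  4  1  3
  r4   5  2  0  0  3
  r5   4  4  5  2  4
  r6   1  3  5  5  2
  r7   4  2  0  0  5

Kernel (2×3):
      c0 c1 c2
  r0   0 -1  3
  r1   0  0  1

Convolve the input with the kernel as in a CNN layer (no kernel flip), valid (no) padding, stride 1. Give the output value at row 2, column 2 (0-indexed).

8

The receptive field on the input at this output position is [2 4 3 / 4 1 3]. Elementwise product with the kernel and sum: 4·-1 + 3·3 + 3·1.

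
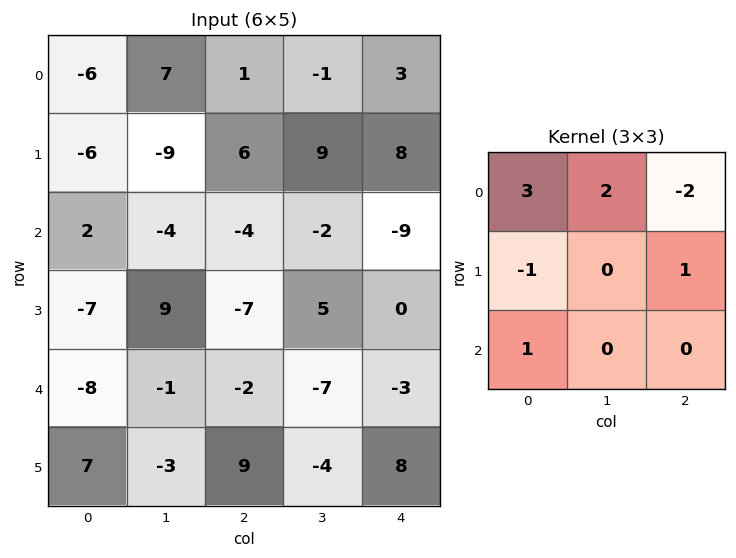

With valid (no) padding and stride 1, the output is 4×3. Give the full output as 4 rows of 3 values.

Output[0,0]: The receptive field on the input at this output position is [-6 7 1 / -6 -9 6 / 2 -4 -4]. Elementwise product with the kernel and sum: -6·3 + 7·2 + 1·-2 + -6·-1 + 6·1 + 2·1.
Output[0,1]: The receptive field on the input at this output position is [7 1 -1 / -9 6 9 / -4 -4 -2]. Elementwise product with the kernel and sum: 7·3 + 1·2 + -1·-2 + -9·-1 + 9·1 + -4·1.

8 39 -7
-61 -22 8
-2 -21 7
24 -6 -3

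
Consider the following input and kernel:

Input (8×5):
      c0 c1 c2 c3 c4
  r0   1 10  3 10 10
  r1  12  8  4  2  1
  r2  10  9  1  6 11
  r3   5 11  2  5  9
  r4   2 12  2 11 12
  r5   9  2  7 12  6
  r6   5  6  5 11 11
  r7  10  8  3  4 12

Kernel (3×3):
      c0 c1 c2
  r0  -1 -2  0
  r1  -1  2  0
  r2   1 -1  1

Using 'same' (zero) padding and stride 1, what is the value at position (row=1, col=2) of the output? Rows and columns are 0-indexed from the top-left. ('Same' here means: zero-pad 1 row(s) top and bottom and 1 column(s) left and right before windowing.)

-2

The receptive field on the zero-padded input at this output position is [10 3 10 / 8 4 2 / 9 1 6]. Elementwise product with the kernel and sum: 10·-1 + 3·-2 + 8·-1 + 4·2 + 9·1 + 1·-1 + 6·1.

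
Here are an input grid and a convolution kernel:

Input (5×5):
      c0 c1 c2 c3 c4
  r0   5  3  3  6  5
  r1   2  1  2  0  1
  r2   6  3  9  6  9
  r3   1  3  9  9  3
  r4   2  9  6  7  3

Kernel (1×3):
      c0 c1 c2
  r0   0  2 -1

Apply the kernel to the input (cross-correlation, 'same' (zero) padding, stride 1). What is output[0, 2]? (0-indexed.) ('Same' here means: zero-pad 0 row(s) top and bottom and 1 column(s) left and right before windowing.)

The receptive field on the zero-padded input at this output position is [3 3 6]. Elementwise product with the kernel and sum: 3·2 + 6·-1.

0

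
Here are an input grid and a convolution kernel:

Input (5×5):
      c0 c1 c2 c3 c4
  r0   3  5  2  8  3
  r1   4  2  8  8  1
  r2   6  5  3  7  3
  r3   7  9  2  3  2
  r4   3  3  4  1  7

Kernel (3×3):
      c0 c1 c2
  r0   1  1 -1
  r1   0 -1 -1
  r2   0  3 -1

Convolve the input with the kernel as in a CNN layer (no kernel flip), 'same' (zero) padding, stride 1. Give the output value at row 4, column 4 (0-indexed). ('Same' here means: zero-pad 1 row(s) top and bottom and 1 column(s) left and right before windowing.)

-2

The receptive field on the zero-padded input at this output position is [3 2 0 / 1 7 0 / 0 0 0]. Elementwise product with the kernel and sum: 3·1 + 2·1 + 0·-1 + 7·-1 + 0·-1 + 0·3 + 0·-1.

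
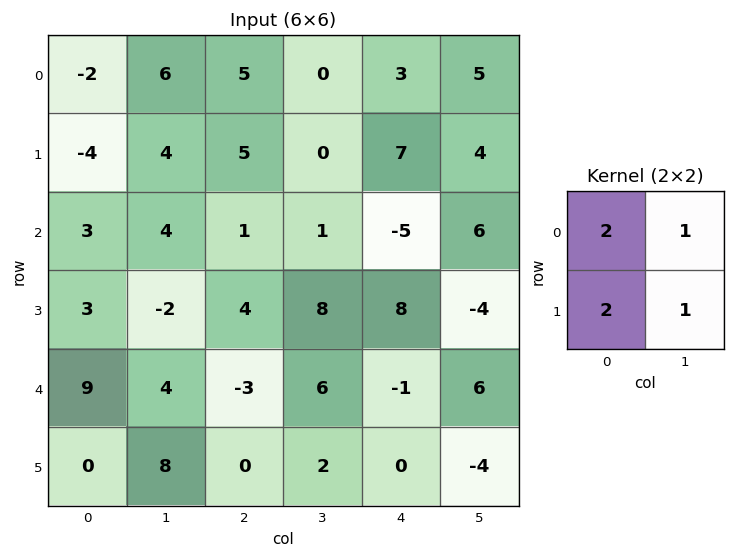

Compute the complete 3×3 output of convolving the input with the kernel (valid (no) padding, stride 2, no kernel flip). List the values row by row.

Output[0,0]: The receptive field on the input at this output position is [-2 6 / -4 4]. Elementwise product with the kernel and sum: -2·2 + 6·1 + -4·2 + 4·1.
Output[0,1]: The receptive field on the input at this output position is [5 0 / 5 0]. Elementwise product with the kernel and sum: 5·2 + 0·1 + 5·2 + 0·1.

-2 20 29
14 19 8
30 2 0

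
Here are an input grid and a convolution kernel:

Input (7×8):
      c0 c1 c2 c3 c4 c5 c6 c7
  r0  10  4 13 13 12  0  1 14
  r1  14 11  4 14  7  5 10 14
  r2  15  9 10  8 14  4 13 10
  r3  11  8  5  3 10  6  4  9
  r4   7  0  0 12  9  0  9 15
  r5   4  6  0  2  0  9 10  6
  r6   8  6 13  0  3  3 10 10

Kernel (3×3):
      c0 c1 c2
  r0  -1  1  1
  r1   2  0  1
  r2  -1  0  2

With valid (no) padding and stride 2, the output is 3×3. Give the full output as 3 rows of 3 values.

Output[0,0]: The receptive field on the input at this output position is [10 4 13 / 14 11 4 / 15 9 10]. Elementwise product with the kernel and sum: 10·-1 + 4·1 + 13·1 + 14·2 + 4·1 + 15·-1 + 10·2.

44 45 25
24 50 36
19 14 27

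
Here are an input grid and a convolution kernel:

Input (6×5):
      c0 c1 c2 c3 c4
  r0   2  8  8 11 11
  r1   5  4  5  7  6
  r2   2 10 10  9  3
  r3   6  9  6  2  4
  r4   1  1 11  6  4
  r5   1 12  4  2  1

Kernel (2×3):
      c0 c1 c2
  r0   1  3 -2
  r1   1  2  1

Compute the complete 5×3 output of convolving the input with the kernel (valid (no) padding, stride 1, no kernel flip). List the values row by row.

Output[0,0]: The receptive field on the input at this output position is [2 8 8 / 5 4 5]. Elementwise product with the kernel and sum: 2·1 + 8·3 + 8·-2 + 5·1 + 4·2 + 5·1.
Output[0,1]: The receptive field on the input at this output position is [8 8 11 / 4 5 7]. Elementwise product with the kernel and sum: 8·1 + 8·3 + 11·-2 + 4·1 + 5·2 + 7·1.

28 31 44
39 44 45
42 45 45
35 52 31
11 44 30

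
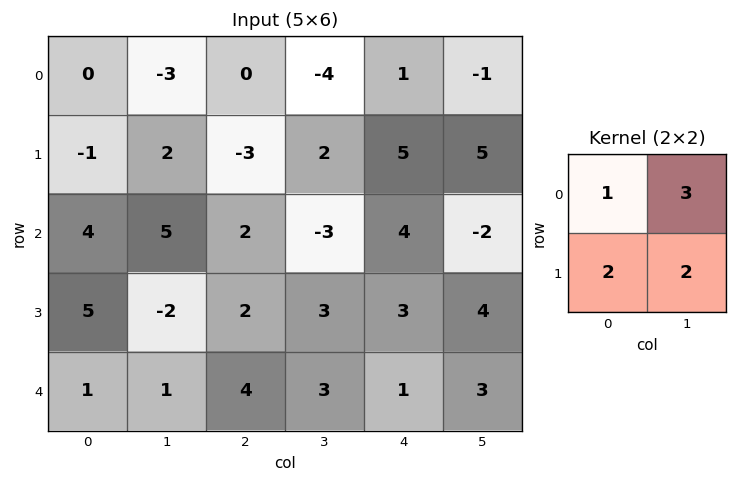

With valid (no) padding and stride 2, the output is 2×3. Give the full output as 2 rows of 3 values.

-7 -14 18
25 3 12

Output[0,0]: The receptive field on the input at this output position is [0 -3 / -1 2]. Elementwise product with the kernel and sum: 0·1 + -3·3 + -1·2 + 2·2.
Output[0,1]: The receptive field on the input at this output position is [0 -4 / -3 2]. Elementwise product with the kernel and sum: 0·1 + -4·3 + -3·2 + 2·2.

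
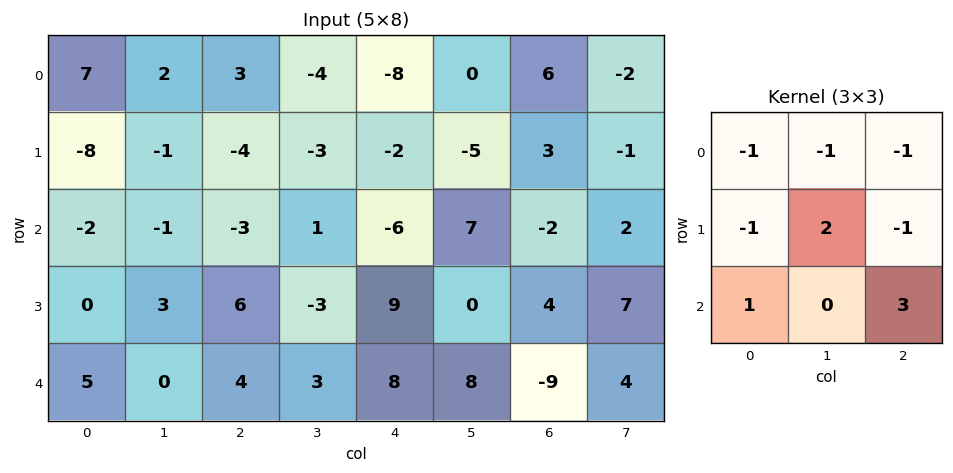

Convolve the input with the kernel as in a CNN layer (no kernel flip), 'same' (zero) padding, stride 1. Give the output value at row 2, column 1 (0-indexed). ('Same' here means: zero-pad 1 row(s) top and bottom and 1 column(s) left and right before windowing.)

34

The receptive field on the zero-padded input at this output position is [-8 -1 -4 / -2 -1 -3 / 0 3 6]. Elementwise product with the kernel and sum: -8·-1 + -1·-1 + -4·-1 + -2·-1 + -1·2 + -3·-1 + 0·1 + 6·3.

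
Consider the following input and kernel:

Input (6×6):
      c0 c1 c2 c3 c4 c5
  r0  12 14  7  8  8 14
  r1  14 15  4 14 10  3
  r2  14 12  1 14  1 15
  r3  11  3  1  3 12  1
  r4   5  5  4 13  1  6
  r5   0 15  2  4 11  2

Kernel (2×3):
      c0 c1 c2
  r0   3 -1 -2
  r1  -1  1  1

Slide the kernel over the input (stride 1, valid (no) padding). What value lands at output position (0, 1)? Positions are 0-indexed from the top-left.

22

The receptive field on the input at this output position is [14 7 8 / 15 4 14]. Elementwise product with the kernel and sum: 14·3 + 7·-1 + 8·-2 + 15·-1 + 4·1 + 14·1.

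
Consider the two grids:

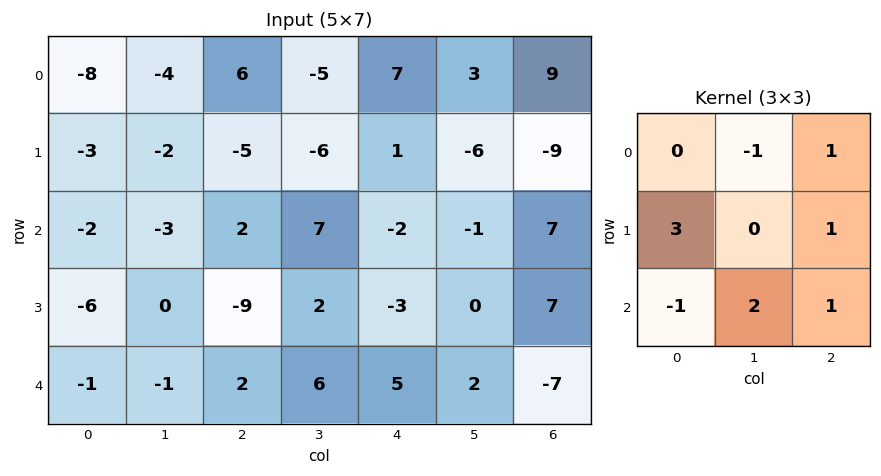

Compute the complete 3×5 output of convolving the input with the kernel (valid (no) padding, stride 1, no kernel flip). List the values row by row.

Output[0,0]: The receptive field on the input at this output position is [-8 -4 6 / -3 -2 -5 / -2 -3 2]. Elementwise product with the kernel and sum: -4·-1 + 6·1 + -3·3 + -5·1 + -2·-1 + -3·2 + 2·1.
Output[0,1]: The receptive field on the input at this output position is [-4 6 -5 / -2 -5 -6 / -3 2 7]. Elementwise product with the kernel and sum: 6·-1 + -5·1 + -2·3 + -6·1 + -3·-1 + 2·2 + 7·1.

-6 -9 8 -40 7
-10 -19 21 5 8
-21 18 -24 13 -2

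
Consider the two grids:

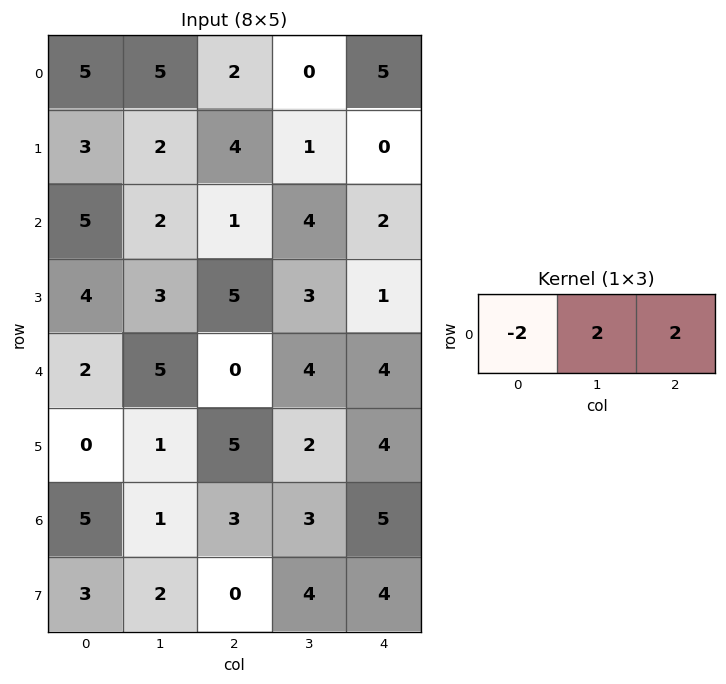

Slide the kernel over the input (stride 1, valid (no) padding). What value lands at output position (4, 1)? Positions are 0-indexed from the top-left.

The receptive field on the input at this output position is [5 0 4]. Elementwise product with the kernel and sum: 5·-2 + 0·2 + 4·2.

-2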